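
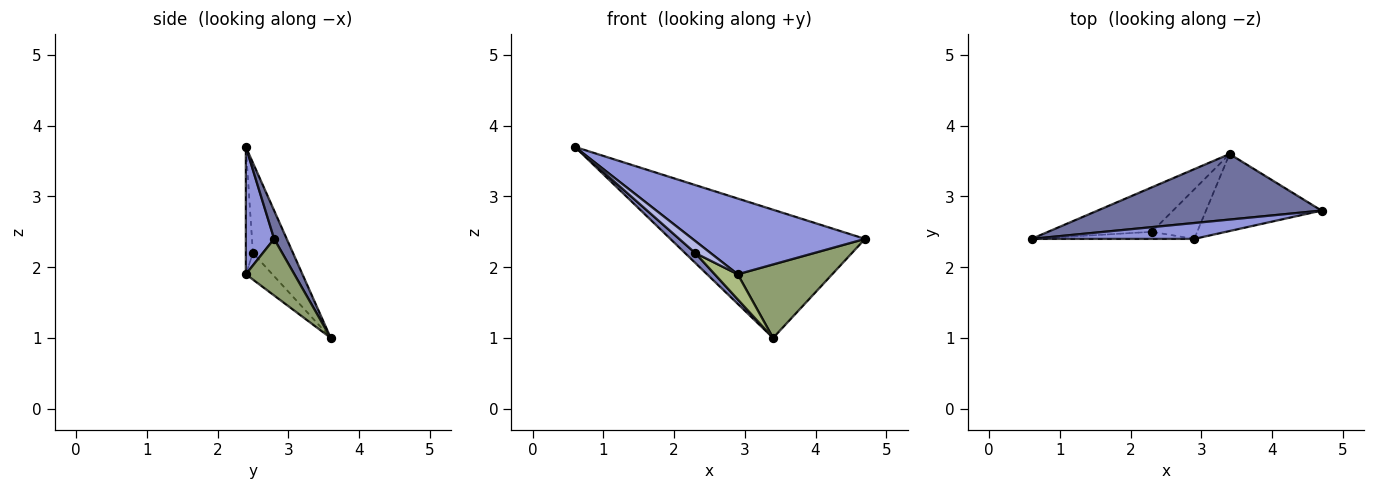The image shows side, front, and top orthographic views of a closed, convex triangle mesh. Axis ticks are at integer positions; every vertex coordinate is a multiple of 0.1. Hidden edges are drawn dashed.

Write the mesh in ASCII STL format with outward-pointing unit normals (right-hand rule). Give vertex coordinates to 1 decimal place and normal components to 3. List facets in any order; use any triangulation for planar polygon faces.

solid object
 facet normal 0.057 0.889 0.455
  outer loop
   vertex 3.4 3.6 1.0
   vertex 0.6 2.4 3.7
   vertex 4.7 2.8 2.4
  endloop
 endfacet
 facet normal -0.647 -0.165 -0.744
  outer loop
   vertex 2.3 2.5 2.2
   vertex 0.6 2.4 3.7
   vertex 3.4 3.6 1.0
  endloop
 endfacet
 facet normal 0.158 -0.966 0.203
  outer loop
   vertex 2.9 2.4 1.9
   vertex 4.7 2.8 2.4
   vertex 0.6 2.4 3.7
  endloop
 endfacet
 facet normal -0.369 -0.800 -0.472
  outer loop
   vertex 2.9 2.4 1.9
   vertex 0.6 2.4 3.7
   vertex 2.3 2.5 2.2
  endloop
 endfacet
 facet normal 0.334 -0.651 -0.682
  outer loop
   vertex 2.9 2.4 1.9
   vertex 3.4 3.6 1.0
   vertex 4.7 2.8 2.4
  endloop
 endfacet
 facet normal -0.462 -0.401 -0.791
  outer loop
   vertex 2.9 2.4 1.9
   vertex 2.3 2.5 2.2
   vertex 3.4 3.6 1.0
  endloop
 endfacet
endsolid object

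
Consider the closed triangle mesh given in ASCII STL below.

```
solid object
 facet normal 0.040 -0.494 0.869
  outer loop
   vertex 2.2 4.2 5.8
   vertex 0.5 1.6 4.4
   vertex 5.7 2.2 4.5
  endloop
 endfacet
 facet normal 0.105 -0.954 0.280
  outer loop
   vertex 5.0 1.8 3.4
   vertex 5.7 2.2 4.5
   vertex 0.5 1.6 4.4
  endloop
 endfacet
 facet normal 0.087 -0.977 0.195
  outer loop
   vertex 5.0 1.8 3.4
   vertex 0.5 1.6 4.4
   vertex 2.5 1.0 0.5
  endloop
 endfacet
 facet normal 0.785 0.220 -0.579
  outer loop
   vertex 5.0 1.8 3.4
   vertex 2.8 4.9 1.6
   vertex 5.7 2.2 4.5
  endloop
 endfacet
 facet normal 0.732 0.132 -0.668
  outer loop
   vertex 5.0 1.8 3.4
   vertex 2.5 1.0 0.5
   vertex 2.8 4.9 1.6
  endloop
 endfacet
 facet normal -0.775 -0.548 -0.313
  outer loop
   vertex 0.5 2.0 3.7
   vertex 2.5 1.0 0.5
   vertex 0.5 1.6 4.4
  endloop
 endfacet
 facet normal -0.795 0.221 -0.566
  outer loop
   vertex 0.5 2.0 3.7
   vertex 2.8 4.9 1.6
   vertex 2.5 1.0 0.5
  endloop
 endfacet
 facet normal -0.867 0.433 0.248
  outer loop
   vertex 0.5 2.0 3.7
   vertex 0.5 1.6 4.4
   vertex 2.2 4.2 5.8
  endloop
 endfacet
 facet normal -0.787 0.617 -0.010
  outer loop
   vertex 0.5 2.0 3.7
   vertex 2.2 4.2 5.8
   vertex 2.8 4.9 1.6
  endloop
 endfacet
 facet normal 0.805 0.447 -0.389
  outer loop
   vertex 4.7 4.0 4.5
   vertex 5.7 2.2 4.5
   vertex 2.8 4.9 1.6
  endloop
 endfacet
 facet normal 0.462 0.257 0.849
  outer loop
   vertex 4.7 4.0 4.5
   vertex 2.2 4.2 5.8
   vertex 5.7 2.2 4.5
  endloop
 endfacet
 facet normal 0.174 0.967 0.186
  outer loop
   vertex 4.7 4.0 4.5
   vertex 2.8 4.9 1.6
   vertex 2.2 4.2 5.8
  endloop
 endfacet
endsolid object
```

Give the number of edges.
18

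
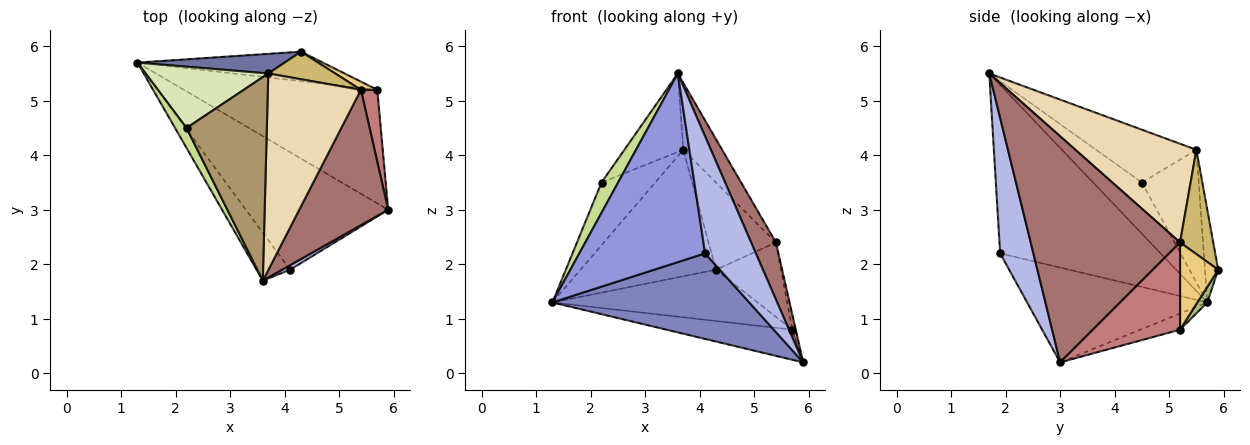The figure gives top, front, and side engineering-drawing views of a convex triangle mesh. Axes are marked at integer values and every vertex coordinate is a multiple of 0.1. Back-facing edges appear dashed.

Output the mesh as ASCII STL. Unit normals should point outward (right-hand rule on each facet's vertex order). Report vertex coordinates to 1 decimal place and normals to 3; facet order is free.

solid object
 facet normal -0.096 0.984 0.153
  outer loop
   vertex 3.7 5.5 4.1
   vertex 4.3 5.9 1.9
   vertex 1.3 5.7 1.3
  endloop
 endfacet
 facet normal -0.474 -0.518 -0.712
  outer loop
   vertex 4.1 1.9 2.2
   vertex 1.3 5.7 1.3
   vertex 5.9 3.0 0.2
  endloop
 endfacet
 facet normal -0.778 -0.610 -0.155
  outer loop
   vertex 4.1 1.9 2.2
   vertex 3.6 1.7 5.5
   vertex 1.3 5.7 1.3
  endloop
 endfacet
 facet normal 0.547 -0.837 0.032
  outer loop
   vertex 4.1 1.9 2.2
   vertex 5.9 3.0 0.2
   vertex 3.6 1.7 5.5
  endloop
 endfacet
 facet normal -0.080 0.255 -0.963
  outer loop
   vertex 5.7 5.2 0.8
   vertex 5.9 3.0 0.2
   vertex 1.3 5.7 1.3
  endloop
 endfacet
 facet normal 0.042 0.866 -0.498
  outer loop
   vertex 5.7 5.2 0.8
   vertex 1.3 5.7 1.3
   vertex 4.3 5.9 1.9
  endloop
 endfacet
 facet normal -0.926 -0.315 0.207
  outer loop
   vertex 2.2 4.5 3.5
   vertex 1.3 5.7 1.3
   vertex 3.6 1.7 5.5
  endloop
 endfacet
 facet normal -0.603 0.570 0.558
  outer loop
   vertex 2.2 4.5 3.5
   vertex 3.7 5.5 4.1
   vertex 1.3 5.7 1.3
  endloop
 endfacet
 facet normal -0.523 0.307 0.795
  outer loop
   vertex 2.2 4.5 3.5
   vertex 3.6 1.7 5.5
   vertex 3.7 5.5 4.1
  endloop
 endfacet
 facet normal 0.425 0.863 0.273
  outer loop
   vertex 5.4 5.2 2.4
   vertex 4.3 5.9 1.9
   vertex 3.7 5.5 4.1
  endloop
 endfacet
 facet normal 0.504 0.859 0.094
  outer loop
   vertex 5.4 5.2 2.4
   vertex 5.7 5.2 0.8
   vertex 4.3 5.9 1.9
  endloop
 endfacet
 facet normal 0.708 0.228 0.668
  outer loop
   vertex 5.4 5.2 2.4
   vertex 3.7 5.5 4.1
   vertex 3.6 1.7 5.5
  endloop
 endfacet
 facet normal 0.920 -0.153 0.362
  outer loop
   vertex 5.4 5.2 2.4
   vertex 3.6 1.7 5.5
   vertex 5.9 3.0 0.2
  endloop
 endfacet
 facet normal 0.982 0.039 0.184
  outer loop
   vertex 5.4 5.2 2.4
   vertex 5.9 3.0 0.2
   vertex 5.7 5.2 0.8
  endloop
 endfacet
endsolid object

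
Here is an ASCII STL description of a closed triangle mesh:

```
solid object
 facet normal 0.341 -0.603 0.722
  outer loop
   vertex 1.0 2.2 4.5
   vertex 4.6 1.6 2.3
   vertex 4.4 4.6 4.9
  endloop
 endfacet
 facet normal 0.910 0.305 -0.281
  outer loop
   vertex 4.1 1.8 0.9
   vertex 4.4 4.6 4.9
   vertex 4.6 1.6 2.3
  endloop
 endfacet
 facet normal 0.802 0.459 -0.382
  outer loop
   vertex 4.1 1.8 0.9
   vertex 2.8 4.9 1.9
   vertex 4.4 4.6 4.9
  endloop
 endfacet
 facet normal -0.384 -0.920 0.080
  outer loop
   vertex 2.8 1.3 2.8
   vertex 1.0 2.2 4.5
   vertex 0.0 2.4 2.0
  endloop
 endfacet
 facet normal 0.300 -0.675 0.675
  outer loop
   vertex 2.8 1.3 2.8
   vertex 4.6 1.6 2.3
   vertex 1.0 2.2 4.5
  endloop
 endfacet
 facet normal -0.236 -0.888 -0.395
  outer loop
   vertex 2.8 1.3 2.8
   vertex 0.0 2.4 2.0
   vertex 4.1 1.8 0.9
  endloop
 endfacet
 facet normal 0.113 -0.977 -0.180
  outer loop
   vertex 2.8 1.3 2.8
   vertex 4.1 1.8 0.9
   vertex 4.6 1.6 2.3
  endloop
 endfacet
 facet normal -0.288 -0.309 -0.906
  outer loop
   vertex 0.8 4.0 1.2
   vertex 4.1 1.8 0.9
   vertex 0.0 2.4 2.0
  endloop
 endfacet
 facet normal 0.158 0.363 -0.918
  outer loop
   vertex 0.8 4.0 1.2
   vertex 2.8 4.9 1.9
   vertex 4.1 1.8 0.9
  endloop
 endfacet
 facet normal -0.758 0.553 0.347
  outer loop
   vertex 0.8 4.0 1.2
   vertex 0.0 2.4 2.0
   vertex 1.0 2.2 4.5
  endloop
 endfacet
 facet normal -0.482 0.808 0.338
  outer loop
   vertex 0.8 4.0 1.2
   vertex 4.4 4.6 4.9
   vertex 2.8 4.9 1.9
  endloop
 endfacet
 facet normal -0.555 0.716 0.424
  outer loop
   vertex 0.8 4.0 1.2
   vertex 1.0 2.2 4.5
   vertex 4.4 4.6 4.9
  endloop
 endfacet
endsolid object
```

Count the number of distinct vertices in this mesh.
8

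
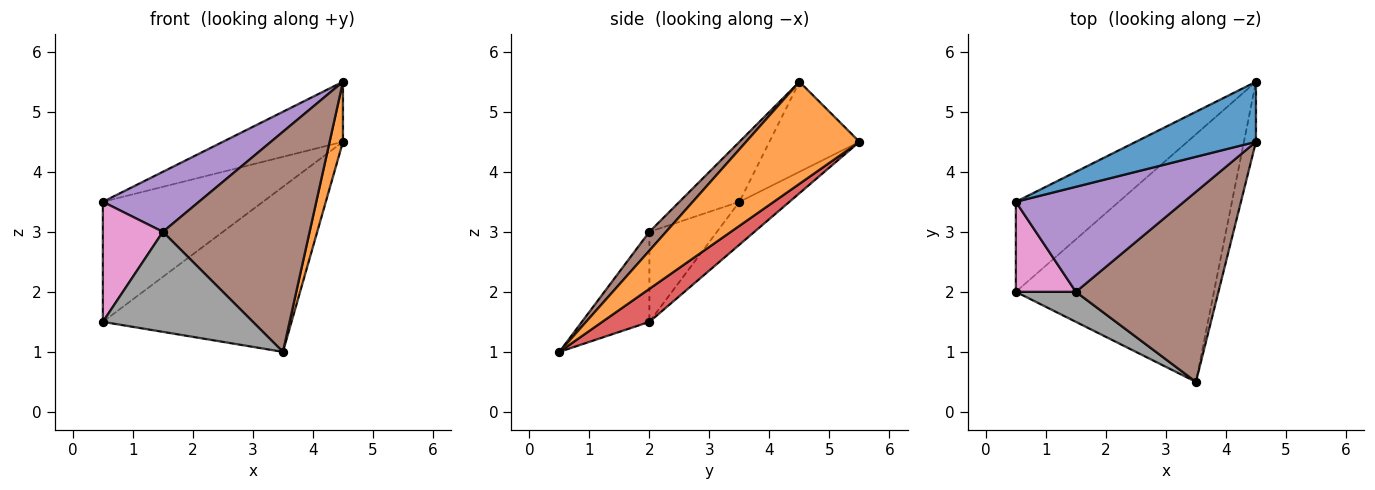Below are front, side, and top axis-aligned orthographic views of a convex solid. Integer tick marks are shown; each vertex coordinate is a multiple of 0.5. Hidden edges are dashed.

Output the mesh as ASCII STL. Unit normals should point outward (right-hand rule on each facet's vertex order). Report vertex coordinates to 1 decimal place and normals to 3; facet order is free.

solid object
 facet normal -0.469 0.625 0.625
  outer loop
   vertex 4.5 5.5 4.5
   vertex 0.5 3.5 3.5
   vertex 4.5 4.5 5.5
  endloop
 endfacet
 facet normal 0.986 -0.116 -0.116
  outer loop
   vertex 4.5 5.5 4.5
   vertex 4.5 4.5 5.5
   vertex 3.5 0.5 1.0
  endloop
 endfacet
 facet normal -0.243 0.776 -0.582
  outer loop
   vertex 0.5 2.0 1.5
   vertex 0.5 3.5 3.5
   vertex 4.5 5.5 4.5
  endloop
 endfacet
 facet normal 0.137 0.549 -0.824
  outer loop
   vertex 0.5 2.0 1.5
   vertex 4.5 5.5 4.5
   vertex 3.5 0.5 1.0
  endloop
 endfacet
 facet normal -0.296 -0.474 0.829
  outer loop
   vertex 1.5 2.0 3.0
   vertex 4.5 4.5 5.5
   vertex 0.5 3.5 3.5
  endloop
 endfacet
 facet normal 0.086 -0.754 0.651
  outer loop
   vertex 1.5 2.0 3.0
   vertex 3.5 0.5 1.0
   vertex 4.5 4.5 5.5
  endloop
 endfacet
 facet normal -0.669 -0.595 0.446
  outer loop
   vertex 1.5 2.0 3.0
   vertex 0.5 3.5 3.5
   vertex 0.5 2.0 1.5
  endloop
 endfacet
 facet normal -0.396 -0.880 0.264
  outer loop
   vertex 1.5 2.0 3.0
   vertex 0.5 2.0 1.5
   vertex 3.5 0.5 1.0
  endloop
 endfacet
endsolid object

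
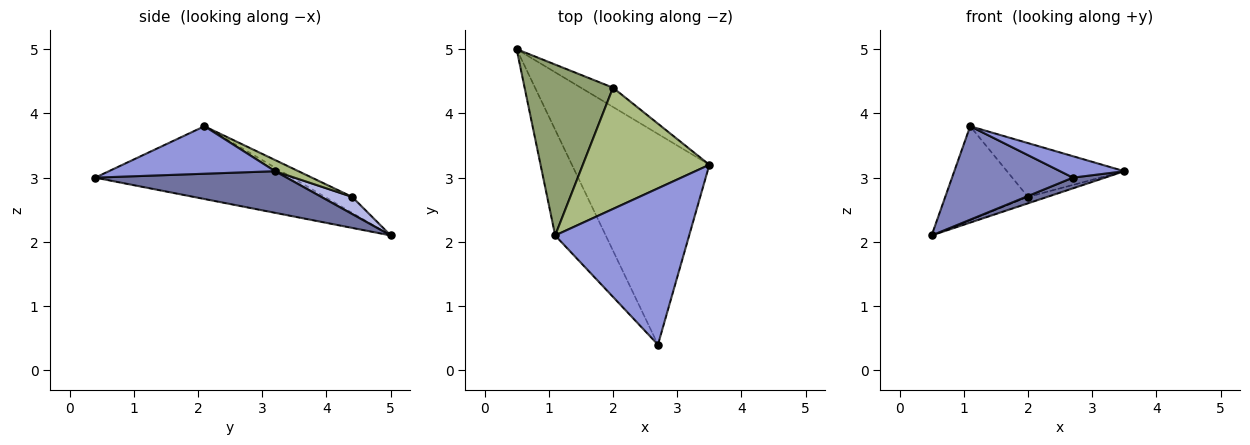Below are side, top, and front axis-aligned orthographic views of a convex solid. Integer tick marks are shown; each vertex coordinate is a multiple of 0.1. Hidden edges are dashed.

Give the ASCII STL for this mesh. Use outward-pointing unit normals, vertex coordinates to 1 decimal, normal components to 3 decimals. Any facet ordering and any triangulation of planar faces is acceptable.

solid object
 facet normal 0.290 -0.049 -0.956
  outer loop
   vertex 2.7 0.4 3.0
   vertex 0.5 5.0 2.1
   vertex 3.5 3.2 3.1
  endloop
 endfacet
 facet normal -0.733 -0.450 -0.509
  outer loop
   vertex 1.1 2.1 3.8
   vertex 0.5 5.0 2.1
   vertex 2.7 0.4 3.0
  endloop
 endfacet
 facet normal 0.331 -0.128 0.935
  outer loop
   vertex 1.1 2.1 3.8
   vertex 2.7 0.4 3.0
   vertex 3.5 3.2 3.1
  endloop
 endfacet
 facet normal 0.451 0.282 -0.846
  outer loop
   vertex 2.0 4.4 2.7
   vertex 3.5 3.2 3.1
   vertex 0.5 5.0 2.1
  endloop
 endfacet
 facet normal -0.156 0.475 0.866
  outer loop
   vertex 2.0 4.4 2.7
   vertex 0.5 5.0 2.1
   vertex 1.1 2.1 3.8
  endloop
 endfacet
 facet normal 0.080 0.404 0.911
  outer loop
   vertex 2.0 4.4 2.7
   vertex 1.1 2.1 3.8
   vertex 3.5 3.2 3.1
  endloop
 endfacet
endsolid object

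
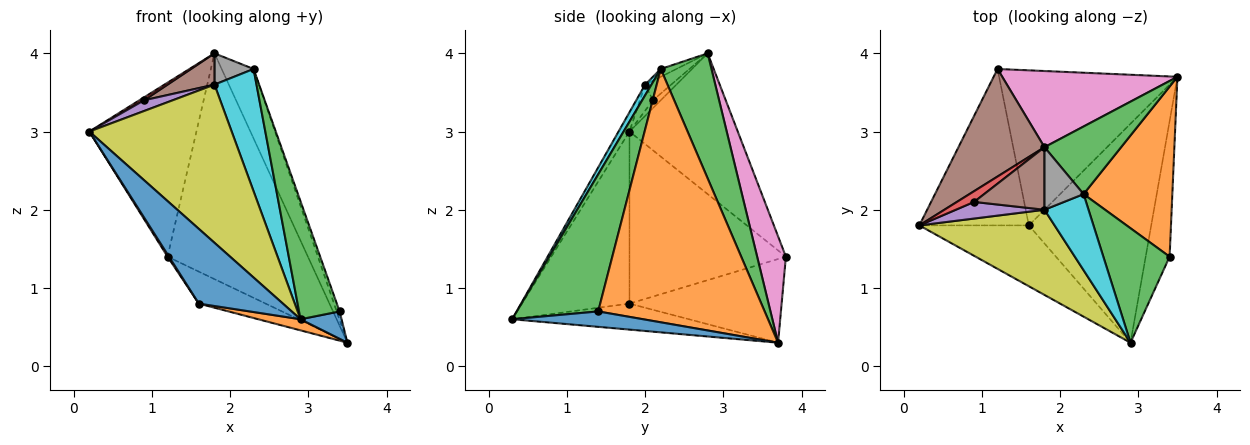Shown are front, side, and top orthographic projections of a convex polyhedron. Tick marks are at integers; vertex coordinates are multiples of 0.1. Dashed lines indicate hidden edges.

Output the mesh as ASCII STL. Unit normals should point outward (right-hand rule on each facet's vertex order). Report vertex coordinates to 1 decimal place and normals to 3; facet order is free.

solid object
 facet normal -0.704 -0.551 -0.448
  outer loop
   vertex 1.6 1.8 0.8
   vertex 2.9 0.3 0.6
   vertex 0.2 1.8 3.0
  endloop
 endfacet
 facet normal -0.208 -0.050 -0.977
  outer loop
   vertex 1.6 1.8 0.8
   vertex 3.5 3.7 0.3
   vertex 2.9 0.3 0.6
  endloop
 endfacet
 facet normal 0.751 0.473 0.460
  outer loop
   vertex 2.3 2.2 3.8
   vertex 3.5 3.7 0.3
   vertex 1.8 2.8 4.0
  endloop
 endfacet
 facet normal -0.844 -0.008 -0.537
  outer loop
   vertex 1.2 3.8 1.4
   vertex 1.6 1.8 0.8
   vertex 0.2 1.8 3.0
  endloop
 endfacet
 facet normal -0.418 0.183 -0.890
  outer loop
   vertex 1.2 3.8 1.4
   vertex 3.5 3.7 0.3
   vertex 1.6 1.8 0.8
  endloop
 endfacet
 facet normal -0.652 0.645 0.399
  outer loop
   vertex 1.2 3.8 1.4
   vertex 0.2 1.8 3.0
   vertex 1.8 2.8 4.0
  endloop
 endfacet
 facet normal 0.191 0.930 0.314
  outer loop
   vertex 1.2 3.8 1.4
   vertex 1.8 2.8 4.0
   vertex 3.5 3.7 0.3
  endloop
 endfacet
 facet normal -0.176 -0.440 0.880
  outer loop
   vertex 1.8 2.0 3.6
   vertex 2.3 2.2 3.8
   vertex 1.8 2.8 4.0
  endloop
 endfacet
 facet normal -0.068 -0.878 0.473
  outer loop
   vertex 1.8 2.0 3.6
   vertex 0.2 1.8 3.0
   vertex 2.9 0.3 0.6
  endloop
 endfacet
 facet normal 0.127 -0.842 0.524
  outer loop
   vertex 1.8 2.0 3.6
   vertex 2.9 0.3 0.6
   vertex 2.3 2.2 3.8
  endloop
 endfacet
 facet normal 0.534 -0.167 -0.829
  outer loop
   vertex 3.4 1.4 0.7
   vertex 2.9 0.3 0.6
   vertex 3.5 3.7 0.3
  endloop
 endfacet
 facet normal 0.944 0.016 0.331
  outer loop
   vertex 3.4 1.4 0.7
   vertex 3.5 3.7 0.3
   vertex 2.3 2.2 3.8
  endloop
 endfacet
 facet normal 0.821 -0.409 0.397
  outer loop
   vertex 3.4 1.4 0.7
   vertex 2.3 2.2 3.8
   vertex 2.9 0.3 0.6
  endloop
 endfacet
 facet normal -0.402 -0.241 0.884
  outer loop
   vertex 0.9 2.1 3.4
   vertex 1.8 2.8 4.0
   vertex 0.2 1.8 3.0
  endloop
 endfacet
 facet normal -0.240 -0.527 0.815
  outer loop
   vertex 0.9 2.1 3.4
   vertex 0.2 1.8 3.0
   vertex 1.8 2.0 3.6
  endloop
 endfacet
 facet normal -0.241 -0.434 0.868
  outer loop
   vertex 0.9 2.1 3.4
   vertex 1.8 2.0 3.6
   vertex 1.8 2.8 4.0
  endloop
 endfacet
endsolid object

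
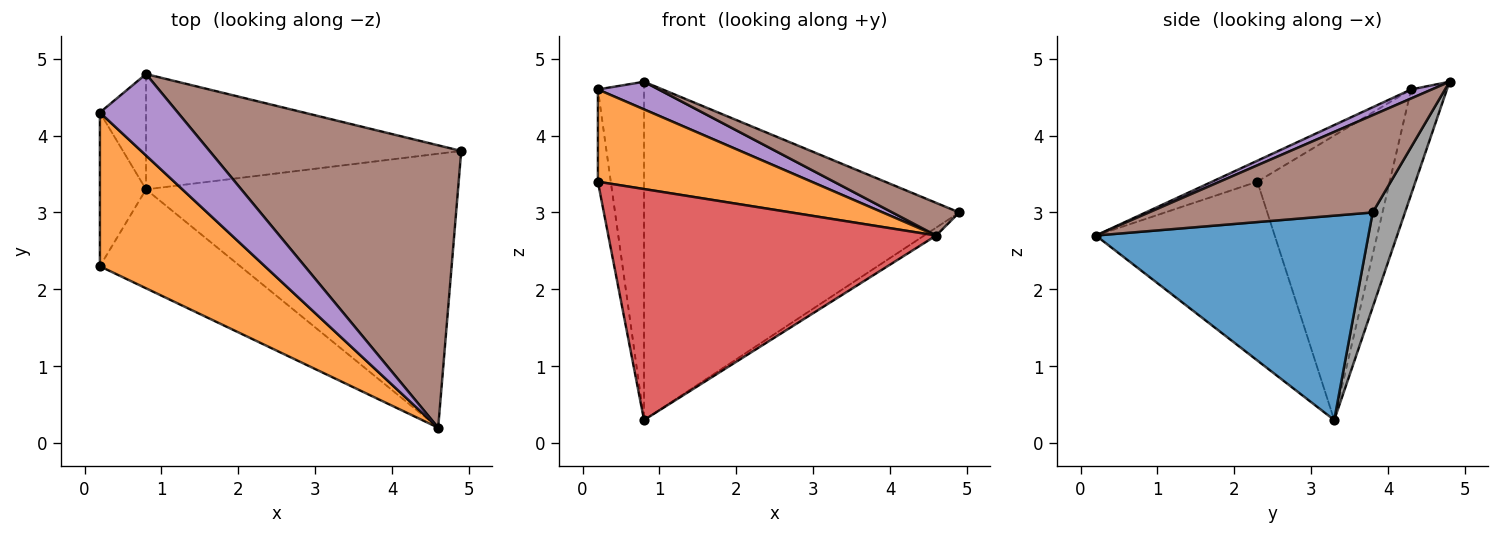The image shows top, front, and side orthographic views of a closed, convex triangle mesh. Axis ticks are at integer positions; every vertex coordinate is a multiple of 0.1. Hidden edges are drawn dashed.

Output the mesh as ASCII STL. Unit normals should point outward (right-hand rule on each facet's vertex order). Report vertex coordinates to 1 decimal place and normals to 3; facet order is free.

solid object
 facet normal 0.548 0.024 -0.836
  outer loop
   vertex 0.8 3.3 0.3
   vertex 4.9 3.8 3.0
   vertex 4.6 0.2 2.7
  endloop
 endfacet
 facet normal -0.108 -0.511 0.852
  outer loop
   vertex 0.2 2.3 3.4
   vertex 4.6 0.2 2.7
   vertex 0.2 4.3 4.6
  endloop
 endfacet
 facet normal -0.983 0.096 -0.159
  outer loop
   vertex 0.2 2.3 3.4
   vertex 0.2 4.3 4.6
   vertex 0.8 3.3 0.3
  endloop
 endfacet
 facet normal -0.448 -0.822 -0.352
  outer loop
   vertex 0.2 2.3 3.4
   vertex 0.8 3.3 0.3
   vertex 4.6 0.2 2.7
  endloop
 endfacet
 facet normal 0.109 -0.319 0.941
  outer loop
   vertex 0.8 4.8 4.7
   vertex 0.2 4.3 4.6
   vertex 4.6 0.2 2.7
  endloop
 endfacet
 facet normal 0.358 -0.107 0.927
  outer loop
   vertex 0.8 4.8 4.7
   vertex 4.6 0.2 2.7
   vertex 4.9 3.8 3.0
  endloop
 endfacet
 facet normal -0.592 0.763 -0.260
  outer loop
   vertex 0.8 4.8 4.7
   vertex 0.8 3.3 0.3
   vertex 0.2 4.3 4.6
  endloop
 endfacet
 facet normal 0.097 0.942 -0.321
  outer loop
   vertex 0.8 4.8 4.7
   vertex 4.9 3.8 3.0
   vertex 0.8 3.3 0.3
  endloop
 endfacet
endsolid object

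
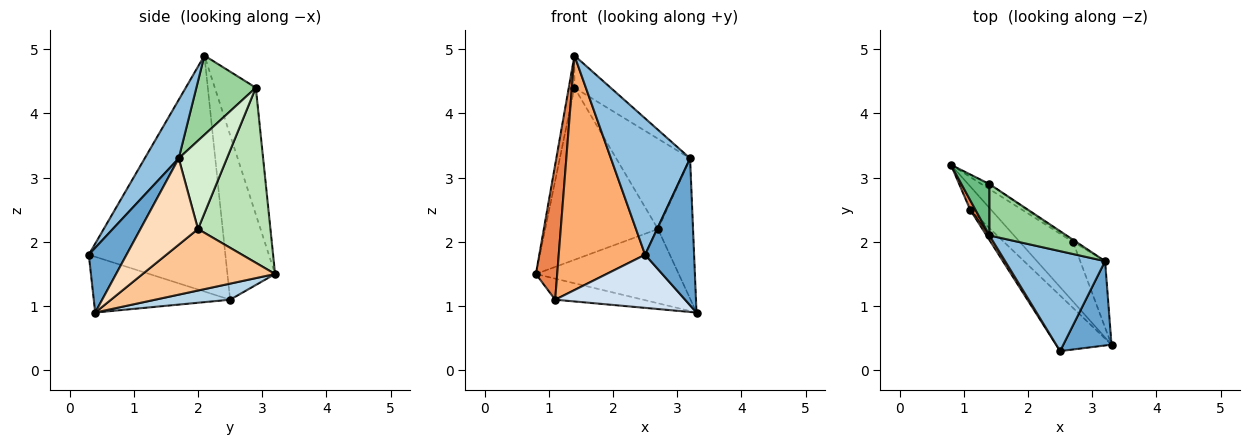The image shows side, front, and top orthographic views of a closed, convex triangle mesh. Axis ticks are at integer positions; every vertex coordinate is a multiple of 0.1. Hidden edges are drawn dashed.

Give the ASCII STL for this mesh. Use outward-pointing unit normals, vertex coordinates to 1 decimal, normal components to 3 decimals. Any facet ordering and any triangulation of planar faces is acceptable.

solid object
 facet normal 0.556 -0.721 0.414
  outer loop
   vertex 3.2 1.7 3.3
   vertex 2.5 0.3 1.8
   vertex 3.3 0.4 0.9
  endloop
 endfacet
 facet normal 0.327 -0.762 0.559
  outer loop
   vertex 3.2 1.7 3.3
   vertex 1.4 2.1 4.9
   vertex 2.5 0.3 1.8
  endloop
 endfacet
 facet normal 0.496 0.581 -0.645
  outer loop
   vertex 1.1 2.5 1.1
   vertex 0.8 3.2 1.5
   vertex 3.3 0.4 0.9
  endloop
 endfacet
 facet normal -0.587 -0.560 -0.584
  outer loop
   vertex 1.1 2.5 1.1
   vertex 3.3 0.4 0.9
   vertex 2.5 0.3 1.8
  endloop
 endfacet
 facet normal -0.913 -0.408 0.029
  outer loop
   vertex 1.1 2.5 1.1
   vertex 1.4 2.1 4.9
   vertex 0.8 3.2 1.5
  endloop
 endfacet
 facet normal -0.845 -0.534 0.010
  outer loop
   vertex 1.1 2.5 1.1
   vertex 2.5 0.3 1.8
   vertex 1.4 2.1 4.9
  endloop
 endfacet
 facet normal 0.586 0.632 -0.507
  outer loop
   vertex 2.7 2.0 2.2
   vertex 3.3 0.4 0.9
   vertex 0.8 3.2 1.5
  endloop
 endfacet
 facet normal 0.829 0.505 -0.239
  outer loop
   vertex 2.7 2.0 2.2
   vertex 3.2 1.7 3.3
   vertex 3.3 0.4 0.9
  endloop
 endfacet
 facet normal -0.968 0.134 0.214
  outer loop
   vertex 1.4 2.9 4.4
   vertex 0.8 3.2 1.5
   vertex 1.4 2.1 4.9
  endloop
 endfacet
 facet normal 0.657 0.400 0.639
  outer loop
   vertex 1.4 2.9 4.4
   vertex 1.4 2.1 4.9
   vertex 3.2 1.7 3.3
  endloop
 endfacet
 facet normal 0.540 0.841 -0.025
  outer loop
   vertex 1.4 2.9 4.4
   vertex 2.7 2.0 2.2
   vertex 0.8 3.2 1.5
  endloop
 endfacet
 facet normal 0.546 0.837 -0.020
  outer loop
   vertex 1.4 2.9 4.4
   vertex 3.2 1.7 3.3
   vertex 2.7 2.0 2.2
  endloop
 endfacet
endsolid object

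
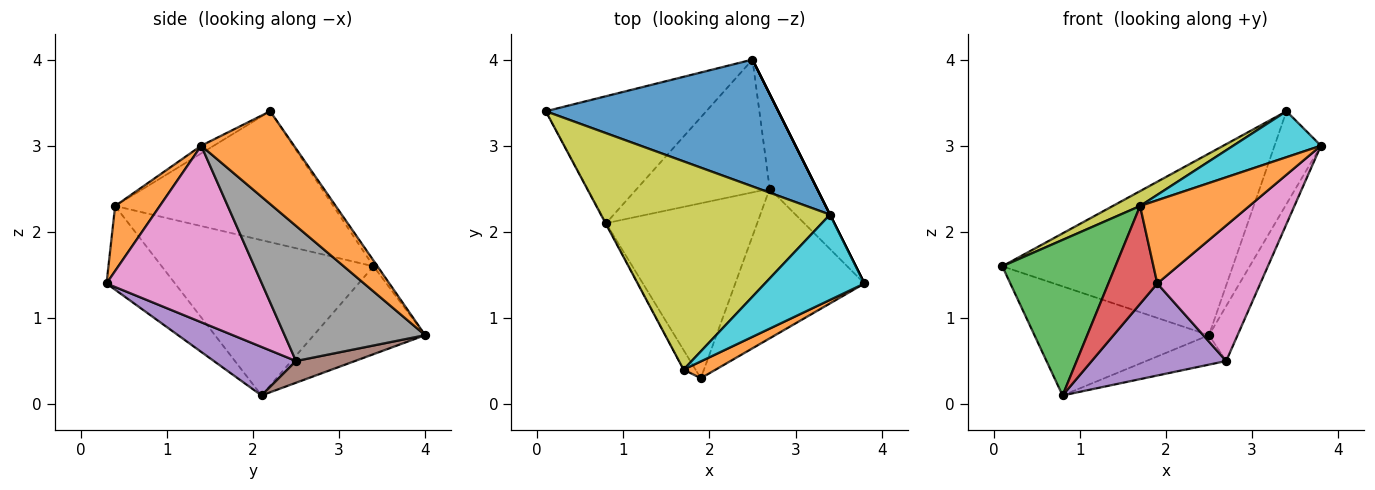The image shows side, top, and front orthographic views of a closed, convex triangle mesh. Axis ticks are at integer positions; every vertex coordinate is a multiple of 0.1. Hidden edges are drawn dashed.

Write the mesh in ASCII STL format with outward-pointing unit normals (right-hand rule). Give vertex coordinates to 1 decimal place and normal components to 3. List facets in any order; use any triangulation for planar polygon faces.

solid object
 facet normal -0.384 0.602 -0.701
  outer loop
   vertex 0.8 2.1 0.1
   vertex 0.1 3.4 1.6
   vertex 2.5 4.0 0.8
  endloop
 endfacet
 facet normal 0.372 -0.910 0.184
  outer loop
   vertex 1.7 0.4 2.3
   vertex 1.9 0.3 1.4
   vertex 3.8 1.4 3.0
  endloop
 endfacet
 facet normal -0.882 -0.471 -0.003
  outer loop
   vertex 1.7 0.4 2.3
   vertex 0.1 3.4 1.6
   vertex 0.8 2.1 0.1
  endloop
 endfacet
 facet normal -0.808 -0.577 -0.115
  outer loop
   vertex 1.7 0.4 2.3
   vertex 0.8 2.1 0.1
   vertex 1.9 0.3 1.4
  endloop
 endfacet
 facet normal 0.273 -0.448 -0.851
  outer loop
   vertex 2.7 2.5 0.5
   vertex 1.9 0.3 1.4
   vertex 0.8 2.1 0.1
  endloop
 endfacet
 facet normal 0.158 0.214 -0.964
  outer loop
   vertex 2.7 2.5 0.5
   vertex 0.8 2.1 0.1
   vertex 2.5 4.0 0.8
  endloop
 endfacet
 facet normal 0.712 -0.472 -0.521
  outer loop
   vertex 2.7 2.5 0.5
   vertex 3.8 1.4 3.0
   vertex 1.9 0.3 1.4
  endloop
 endfacet
 facet normal 0.927 0.189 -0.325
  outer loop
   vertex 2.7 2.5 0.5
   vertex 2.5 4.0 0.8
   vertex 3.8 1.4 3.0
  endloop
 endfacet
 facet normal -0.495 -0.062 0.867
  outer loop
   vertex 3.4 2.2 3.4
   vertex 0.1 3.4 1.6
   vertex 1.7 0.4 2.3
  endloop
 endfacet
 facet normal -0.068 -0.473 0.878
  outer loop
   vertex 3.4 2.2 3.4
   vertex 1.7 0.4 2.3
   vertex 3.8 1.4 3.0
  endloop
 endfacet
 facet normal -0.014 0.820 0.572
  outer loop
   vertex 3.4 2.2 3.4
   vertex 2.5 4.0 0.8
   vertex 0.1 3.4 1.6
  endloop
 endfacet
 facet normal 0.894 0.447 0.000
  outer loop
   vertex 3.4 2.2 3.4
   vertex 3.8 1.4 3.0
   vertex 2.5 4.0 0.8
  endloop
 endfacet
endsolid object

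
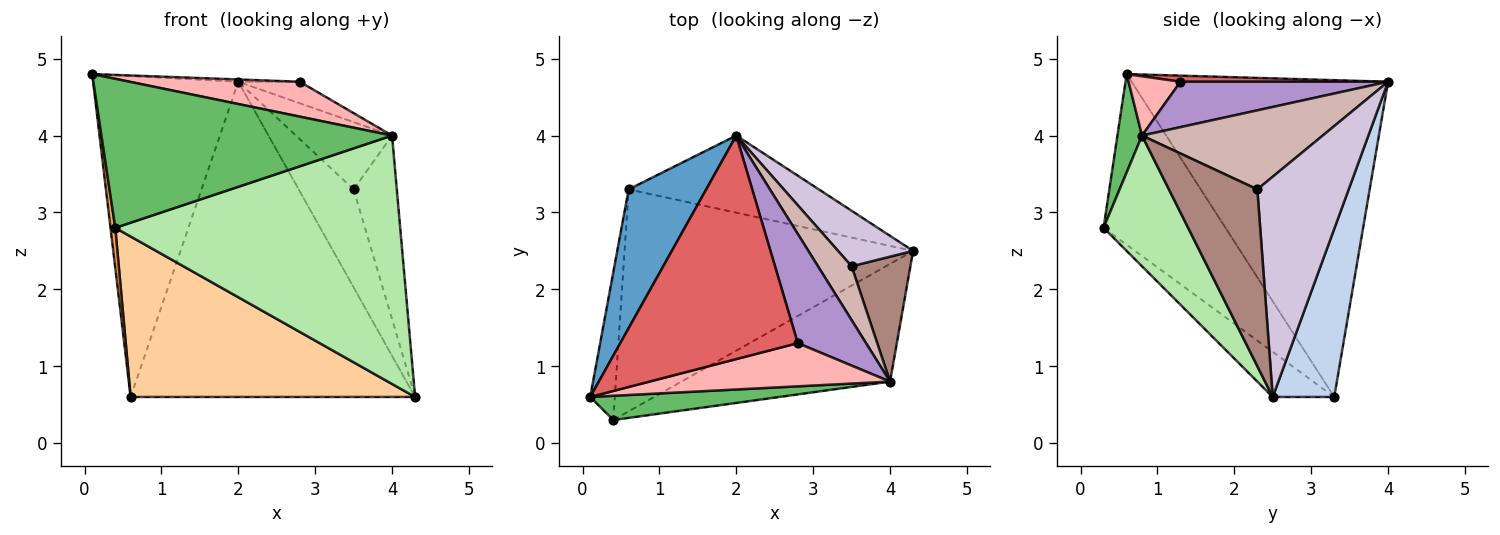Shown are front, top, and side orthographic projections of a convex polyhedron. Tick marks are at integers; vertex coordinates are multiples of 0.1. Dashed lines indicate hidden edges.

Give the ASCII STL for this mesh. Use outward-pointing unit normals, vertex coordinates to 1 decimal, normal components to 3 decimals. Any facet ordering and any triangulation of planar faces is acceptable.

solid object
 facet normal -0.851 0.482 0.208
  outer loop
   vertex 0.6 3.3 0.6
   vertex 0.1 0.6 4.8
   vertex 2.0 4.0 4.7
  endloop
 endfacet
 facet normal 0.206 0.951 -0.232
  outer loop
   vertex 0.6 3.3 0.6
   vertex 2.0 4.0 4.7
   vertex 4.3 2.5 0.6
  endloop
 endfacet
 facet normal -0.989 -0.039 -0.143
  outer loop
   vertex 0.4 0.3 2.8
   vertex 0.1 0.6 4.8
   vertex 0.6 3.3 0.6
  endloop
 endfacet
 facet normal -0.126 -0.581 -0.804
  outer loop
   vertex 0.4 0.3 2.8
   vertex 0.6 3.3 0.6
   vertex 4.3 2.5 0.6
  endloop
 endfacet
 facet normal 0.083 -0.984 0.160
  outer loop
   vertex 0.4 0.3 2.8
   vertex 4.0 0.8 4.0
   vertex 0.1 0.6 4.8
  endloop
 endfacet
 facet normal 0.259 -0.873 -0.414
  outer loop
   vertex 0.4 0.3 2.8
   vertex 4.3 2.5 0.6
   vertex 4.0 0.8 4.0
  endloop
 endfacet
 facet normal 0.034 0.010 0.999
  outer loop
   vertex 2.8 1.3 4.7
   vertex 2.0 4.0 4.7
   vertex 0.1 0.6 4.8
  endloop
 endfacet
 facet normal 0.188 -0.617 0.764
  outer loop
   vertex 2.8 1.3 4.7
   vertex 0.1 0.6 4.8
   vertex 4.0 0.8 4.0
  endloop
 endfacet
 facet normal 0.547 0.162 0.822
  outer loop
   vertex 2.8 1.3 4.7
   vertex 4.0 0.8 4.0
   vertex 2.0 4.0 4.7
  endloop
 endfacet
 facet normal 0.823 0.495 0.280
  outer loop
   vertex 3.5 2.3 3.3
   vertex 4.3 2.5 0.6
   vertex 2.0 4.0 4.7
  endloop
 endfacet
 facet normal 0.861 0.421 0.286
  outer loop
   vertex 3.5 2.3 3.3
   vertex 4.0 0.8 4.0
   vertex 4.3 2.5 0.6
  endloop
 endfacet
 facet normal 0.826 0.440 0.352
  outer loop
   vertex 3.5 2.3 3.3
   vertex 2.0 4.0 4.7
   vertex 4.0 0.8 4.0
  endloop
 endfacet
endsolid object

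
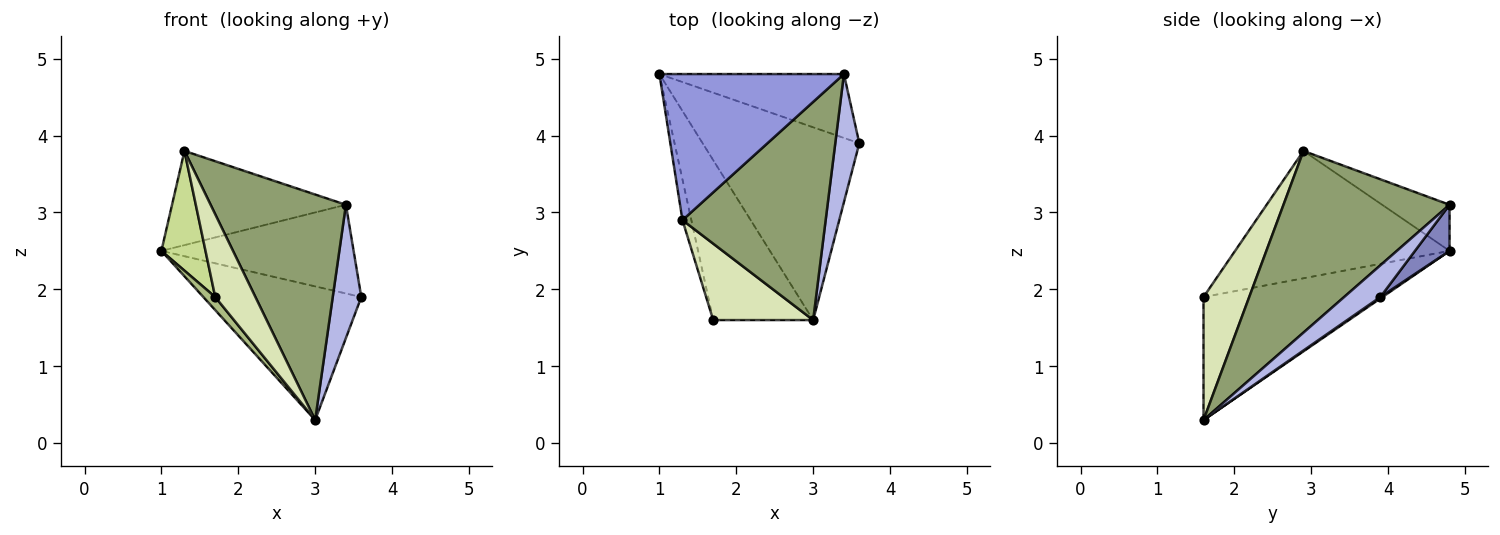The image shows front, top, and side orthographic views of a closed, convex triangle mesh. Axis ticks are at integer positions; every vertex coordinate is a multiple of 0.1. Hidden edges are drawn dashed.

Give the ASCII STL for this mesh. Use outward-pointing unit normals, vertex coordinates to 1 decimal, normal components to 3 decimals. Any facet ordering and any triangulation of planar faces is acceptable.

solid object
 facet normal 0.008 0.570 -0.822
  outer loop
   vertex 3.0 1.6 0.3
   vertex 1.0 4.8 2.5
   vertex 3.6 3.9 1.9
  endloop
 endfacet
 facet normal 0.145 0.803 -0.578
  outer loop
   vertex 3.4 4.8 3.1
   vertex 3.6 3.9 1.9
   vertex 1.0 4.8 2.5
  endloop
 endfacet
 facet normal -0.206 0.530 0.822
  outer loop
   vertex 3.4 4.8 3.1
   vertex 1.0 4.8 2.5
   vertex 1.3 2.9 3.8
  endloop
 endfacet
 facet normal 0.675 -0.532 0.511
  outer loop
   vertex 3.4 4.8 3.1
   vertex 3.0 1.6 0.3
   vertex 3.6 3.9 1.9
  endloop
 endfacet
 facet normal 0.661 -0.539 0.521
  outer loop
   vertex 3.4 4.8 3.1
   vertex 1.3 2.9 3.8
   vertex 3.0 1.6 0.3
  endloop
 endfacet
 facet normal -0.775 -0.051 -0.630
  outer loop
   vertex 1.7 1.6 1.9
   vertex 1.0 4.8 2.5
   vertex 3.0 1.6 0.3
  endloop
 endfacet
 facet normal -0.977 -0.201 -0.068
  outer loop
   vertex 1.7 1.6 1.9
   vertex 1.3 2.9 3.8
   vertex 1.0 4.8 2.5
  endloop
 endfacet
 facet normal 0.641 -0.564 0.521
  outer loop
   vertex 1.7 1.6 1.9
   vertex 3.0 1.6 0.3
   vertex 1.3 2.9 3.8
  endloop
 endfacet
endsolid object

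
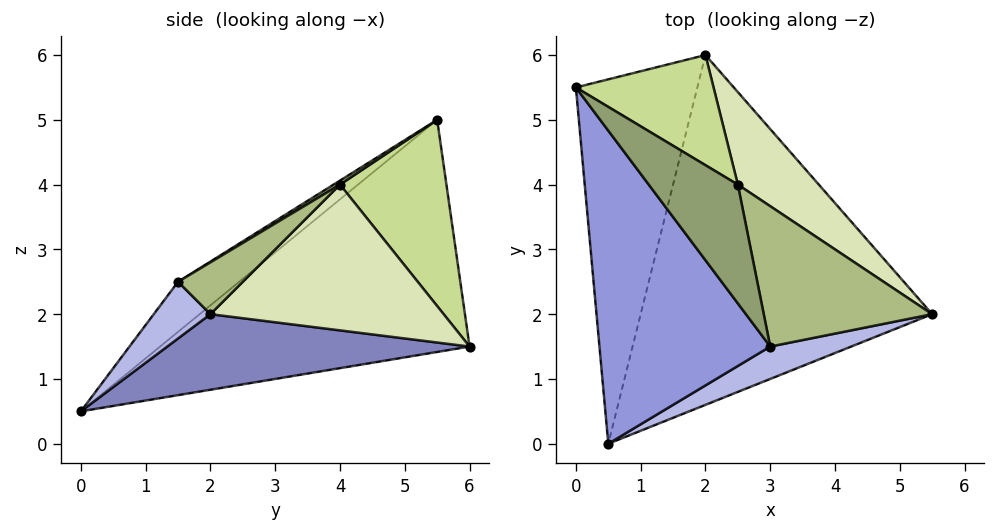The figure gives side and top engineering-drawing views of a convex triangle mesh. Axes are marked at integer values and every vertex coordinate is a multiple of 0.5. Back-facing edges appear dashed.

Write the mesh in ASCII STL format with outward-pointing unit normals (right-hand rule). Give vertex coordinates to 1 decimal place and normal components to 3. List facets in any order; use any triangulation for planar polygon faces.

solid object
 facet normal -0.849 0.286 -0.444
  outer loop
   vertex 2.0 6.0 1.5
   vertex 0.5 0.0 0.5
   vertex 0.0 5.5 5.0
  endloop
 endfacet
 facet normal 0.250 0.098 -0.963
  outer loop
   vertex 2.0 6.0 1.5
   vertex 5.5 2.0 2.0
   vertex 0.5 0.0 0.5
  endloop
 endfacet
 facet normal -0.218 -0.630 0.745
  outer loop
   vertex 3.0 1.5 2.5
   vertex 0.0 5.5 5.0
   vertex 0.5 0.0 0.5
  endloop
 endfacet
 facet normal 0.252 -0.899 0.359
  outer loop
   vertex 3.0 1.5 2.5
   vertex 0.5 0.0 0.5
   vertex 5.5 2.0 2.0
  endloop
 endfacet
 facet normal 0.039 -0.508 0.860
  outer loop
   vertex 2.5 4.0 4.0
   vertex 0.0 5.5 5.0
   vertex 3.0 1.5 2.5
  endloop
 endfacet
 facet normal 0.261 -0.458 0.850
  outer loop
   vertex 2.5 4.0 4.0
   vertex 3.0 1.5 2.5
   vertex 5.5 2.0 2.0
  endloop
 endfacet
 facet normal 0.585 0.686 0.432
  outer loop
   vertex 2.5 4.0 4.0
   vertex 2.0 6.0 1.5
   vertex 0.0 5.5 5.0
  endloop
 endfacet
 facet normal 0.674 0.637 0.375
  outer loop
   vertex 2.5 4.0 4.0
   vertex 5.5 2.0 2.0
   vertex 2.0 6.0 1.5
  endloop
 endfacet
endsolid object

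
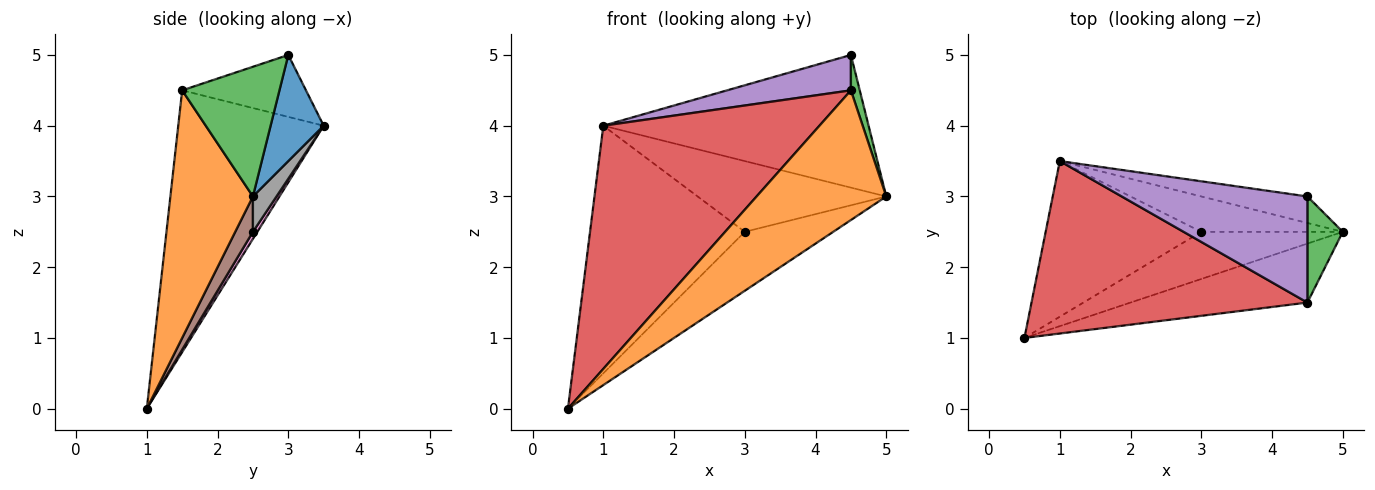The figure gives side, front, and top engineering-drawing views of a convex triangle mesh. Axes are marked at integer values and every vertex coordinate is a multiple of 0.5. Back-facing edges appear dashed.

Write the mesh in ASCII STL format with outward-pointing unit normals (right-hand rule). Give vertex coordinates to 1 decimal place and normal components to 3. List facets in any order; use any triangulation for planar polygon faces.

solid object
 facet normal 0.192 0.962 -0.192
  outer loop
   vertex 4.5 3.0 5.0
   vertex 5.0 2.5 3.0
   vertex 1.0 3.5 4.0
  endloop
 endfacet
 facet normal 0.501 -0.788 -0.358
  outer loop
   vertex 4.5 1.5 4.5
   vertex 0.5 1.0 0.0
   vertex 5.0 2.5 3.0
  endloop
 endfacet
 facet normal 0.961 -0.087 0.262
  outer loop
   vertex 4.5 1.5 4.5
   vertex 5.0 2.5 3.0
   vertex 4.5 3.0 5.0
  endloop
 endfacet
 facet normal -0.481 -0.715 0.507
  outer loop
   vertex 4.5 1.5 4.5
   vertex 1.0 3.5 4.0
   vertex 0.5 1.0 0.0
  endloop
 endfacet
 facet normal -0.302 -0.302 0.905
  outer loop
   vertex 4.5 1.5 4.5
   vertex 4.5 3.0 5.0
   vertex 1.0 3.5 4.0
  endloop
 endfacet
 facet normal 0.154 0.772 -0.617
  outer loop
   vertex 3.0 2.5 2.5
   vertex 5.0 2.5 3.0
   vertex 0.5 1.0 0.0
  endloop
 endfacet
 facet normal 0.024 0.846 -0.532
  outer loop
   vertex 3.0 2.5 2.5
   vertex 0.5 1.0 0.0
   vertex 1.0 3.5 4.0
  endloop
 endfacet
 facet normal 0.111 0.889 -0.444
  outer loop
   vertex 3.0 2.5 2.5
   vertex 1.0 3.5 4.0
   vertex 5.0 2.5 3.0
  endloop
 endfacet
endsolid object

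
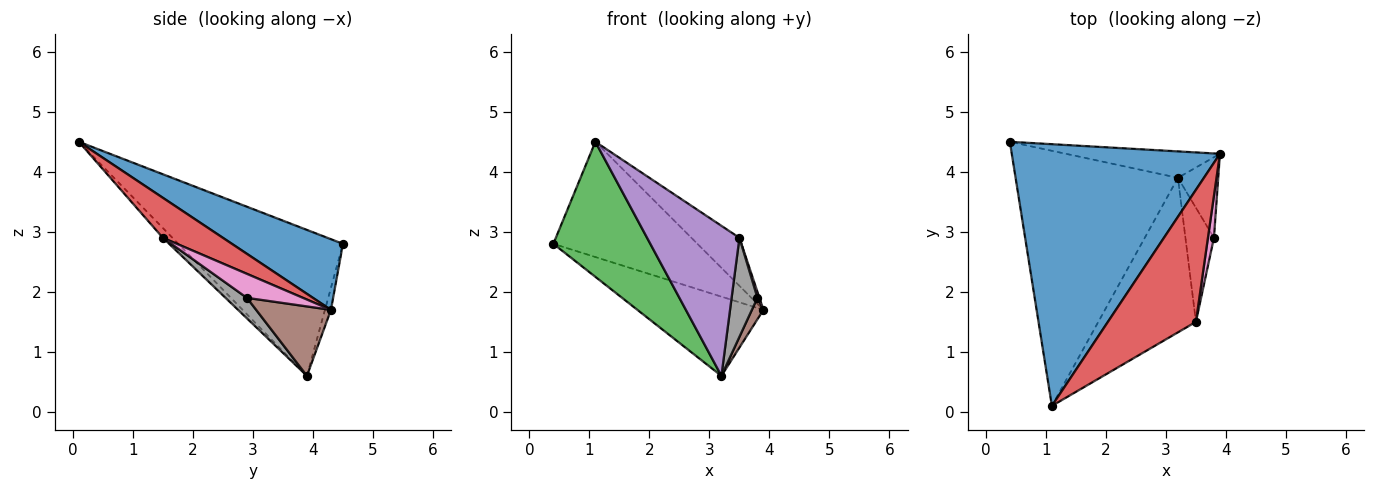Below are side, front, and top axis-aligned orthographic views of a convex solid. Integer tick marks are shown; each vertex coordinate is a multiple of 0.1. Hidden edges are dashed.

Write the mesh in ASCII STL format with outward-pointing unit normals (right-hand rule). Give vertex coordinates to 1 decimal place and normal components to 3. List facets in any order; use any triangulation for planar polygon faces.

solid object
 facet normal 0.297 0.385 0.874
  outer loop
   vertex 1.1 0.1 4.5
   vertex 3.9 4.3 1.7
   vertex 0.4 4.5 2.8
  endloop
 endfacet
 facet normal -0.045 0.948 -0.316
  outer loop
   vertex 3.2 3.9 0.6
   vertex 0.4 4.5 2.8
   vertex 3.9 4.3 1.7
  endloop
 endfacet
 facet normal -0.622 -0.366 -0.692
  outer loop
   vertex 3.2 3.9 0.6
   vertex 1.1 0.1 4.5
   vertex 0.4 4.5 2.8
  endloop
 endfacet
 facet normal 0.393 0.314 0.864
  outer loop
   vertex 3.5 1.5 2.9
   vertex 3.9 4.3 1.7
   vertex 1.1 0.1 4.5
  endloop
 endfacet
 facet normal -0.072 -0.695 -0.716
  outer loop
   vertex 3.5 1.5 2.9
   vertex 1.1 0.1 4.5
   vertex 3.2 3.9 0.6
  endloop
 endfacet
 facet normal 0.857 -0.132 -0.497
  outer loop
   vertex 3.8 2.9 1.9
   vertex 3.2 3.9 0.6
   vertex 3.9 4.3 1.7
  endloop
 endfacet
 facet normal 0.970 -0.035 0.242
  outer loop
   vertex 3.8 2.9 1.9
   vertex 3.9 4.3 1.7
   vertex 3.5 1.5 2.9
  endloop
 endfacet
 facet normal 0.477 -0.576 -0.663
  outer loop
   vertex 3.8 2.9 1.9
   vertex 3.5 1.5 2.9
   vertex 3.2 3.9 0.6
  endloop
 endfacet
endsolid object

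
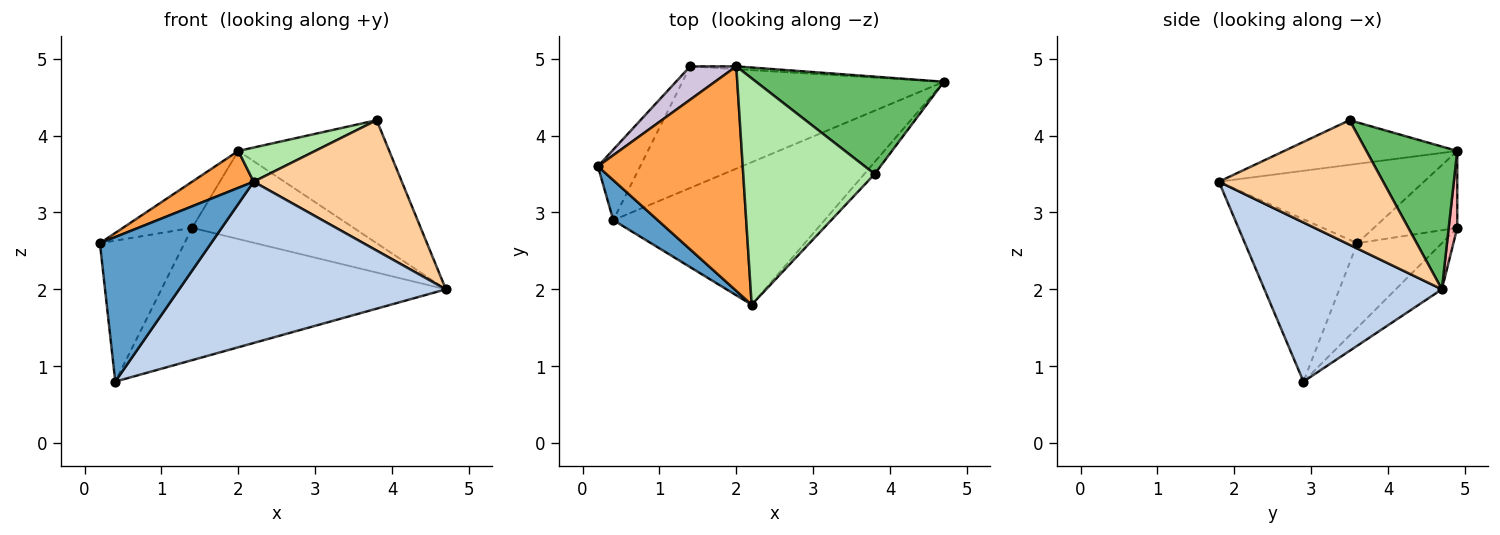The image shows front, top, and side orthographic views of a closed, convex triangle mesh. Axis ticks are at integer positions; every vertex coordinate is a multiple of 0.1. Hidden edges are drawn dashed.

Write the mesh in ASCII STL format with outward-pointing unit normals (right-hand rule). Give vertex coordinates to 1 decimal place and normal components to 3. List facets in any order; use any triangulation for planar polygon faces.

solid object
 facet normal -0.698 -0.690 0.191
  outer loop
   vertex 0.4 2.9 0.8
   vertex 2.2 1.8 3.4
   vertex 0.2 3.6 2.6
  endloop
 endfacet
 facet normal 0.446 -0.671 -0.593
  outer loop
   vertex 0.4 2.9 0.8
   vertex 4.7 4.7 2.0
   vertex 2.2 1.8 3.4
  endloop
 endfacet
 facet normal -0.476 -0.143 0.868
  outer loop
   vertex 2.0 4.9 3.8
   vertex 0.2 3.6 2.6
   vertex 2.2 1.8 3.4
  endloop
 endfacet
 facet normal 0.741 -0.669 -0.061
  outer loop
   vertex 3.8 3.5 4.2
   vertex 2.2 1.8 3.4
   vertex 4.7 4.7 2.0
  endloop
 endfacet
 facet normal 0.427 0.709 0.561
  outer loop
   vertex 3.8 3.5 4.2
   vertex 4.7 4.7 2.0
   vertex 2.0 4.9 3.8
  endloop
 endfacet
 facet normal -0.318 -0.141 0.937
  outer loop
   vertex 3.8 3.5 4.2
   vertex 2.0 4.9 3.8
   vertex 2.2 1.8 3.4
  endloop
 endfacet
 facet normal -0.119 0.731 -0.672
  outer loop
   vertex 1.4 4.9 2.8
   vertex 4.7 4.7 2.0
   vertex 0.4 2.9 0.8
  endloop
 endfacet
 facet normal 0.053 0.998 -0.032
  outer loop
   vertex 1.4 4.9 2.8
   vertex 2.0 4.9 3.8
   vertex 4.7 4.7 2.0
  endloop
 endfacet
 facet normal -0.667 0.667 -0.333
  outer loop
   vertex 1.4 4.9 2.8
   vertex 0.4 2.9 0.8
   vertex 0.2 3.6 2.6
  endloop
 endfacet
 facet normal -0.698 0.580 0.419
  outer loop
   vertex 1.4 4.9 2.8
   vertex 0.2 3.6 2.6
   vertex 2.0 4.9 3.8
  endloop
 endfacet
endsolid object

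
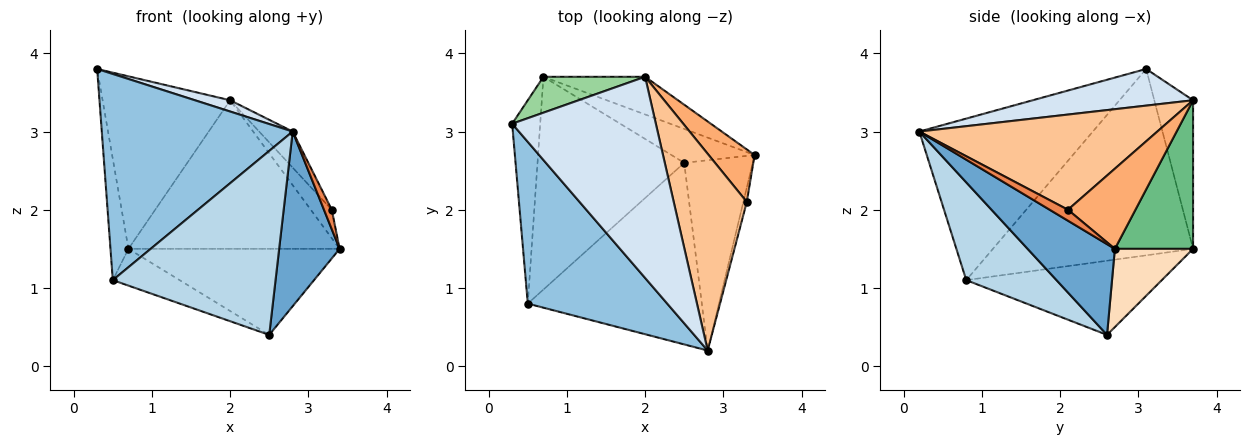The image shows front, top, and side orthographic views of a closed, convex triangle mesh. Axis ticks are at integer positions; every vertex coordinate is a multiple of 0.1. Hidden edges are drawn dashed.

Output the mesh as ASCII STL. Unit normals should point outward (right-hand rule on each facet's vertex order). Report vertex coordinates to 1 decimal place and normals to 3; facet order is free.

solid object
 facet normal 0.698 -0.484 -0.527
  outer loop
   vertex 2.5 2.6 0.4
   vertex 3.4 2.7 1.5
   vertex 2.8 0.2 3.0
  endloop
 endfacet
 facet normal -0.582 -0.640 0.502
  outer loop
   vertex 0.5 0.8 1.1
   vertex 2.8 0.2 3.0
   vertex 0.3 3.1 3.8
  endloop
 endfacet
 facet normal 0.367 -0.662 -0.653
  outer loop
   vertex 0.5 0.8 1.1
   vertex 2.5 2.6 0.4
   vertex 2.8 0.2 3.0
  endloop
 endfacet
 facet normal 0.247 -0.054 0.968
  outer loop
   vertex 2.0 3.7 3.4
   vertex 0.3 3.1 3.8
   vertex 2.8 0.2 3.0
  endloop
 endfacet
 facet normal 0.883 -0.378 -0.278
  outer loop
   vertex 3.3 2.1 2.0
   vertex 2.8 0.2 3.0
   vertex 3.4 2.7 1.5
  endloop
 endfacet
 facet normal 0.838 0.260 0.480
  outer loop
   vertex 3.3 2.1 2.0
   vertex 3.4 2.7 1.5
   vertex 2.0 3.7 3.4
  endloop
 endfacet
 facet normal 0.788 0.111 0.605
  outer loop
   vertex 3.3 2.1 2.0
   vertex 2.0 3.7 3.4
   vertex 2.8 0.2 3.0
  endloop
 endfacet
 facet normal 0.326 0.880 -0.347
  outer loop
   vertex 0.7 3.7 1.5
   vertex 3.4 2.7 1.5
   vertex 2.5 2.6 0.4
  endloop
 endfacet
 facet normal 0.338 0.912 -0.231
  outer loop
   vertex 0.7 3.7 1.5
   vertex 2.0 3.7 3.4
   vertex 3.4 2.7 1.5
  endloop
 endfacet
 facet normal -0.285 0.938 0.195
  outer loop
   vertex 0.7 3.7 1.5
   vertex 0.3 3.1 3.8
   vertex 2.0 3.7 3.4
  endloop
 endfacet
 facet normal -0.985 0.088 -0.148
  outer loop
   vertex 0.7 3.7 1.5
   vertex 0.5 0.8 1.1
   vertex 0.3 3.1 3.8
  endloop
 endfacet
 facet normal -0.446 0.152 -0.882
  outer loop
   vertex 0.7 3.7 1.5
   vertex 2.5 2.6 0.4
   vertex 0.5 0.8 1.1
  endloop
 endfacet
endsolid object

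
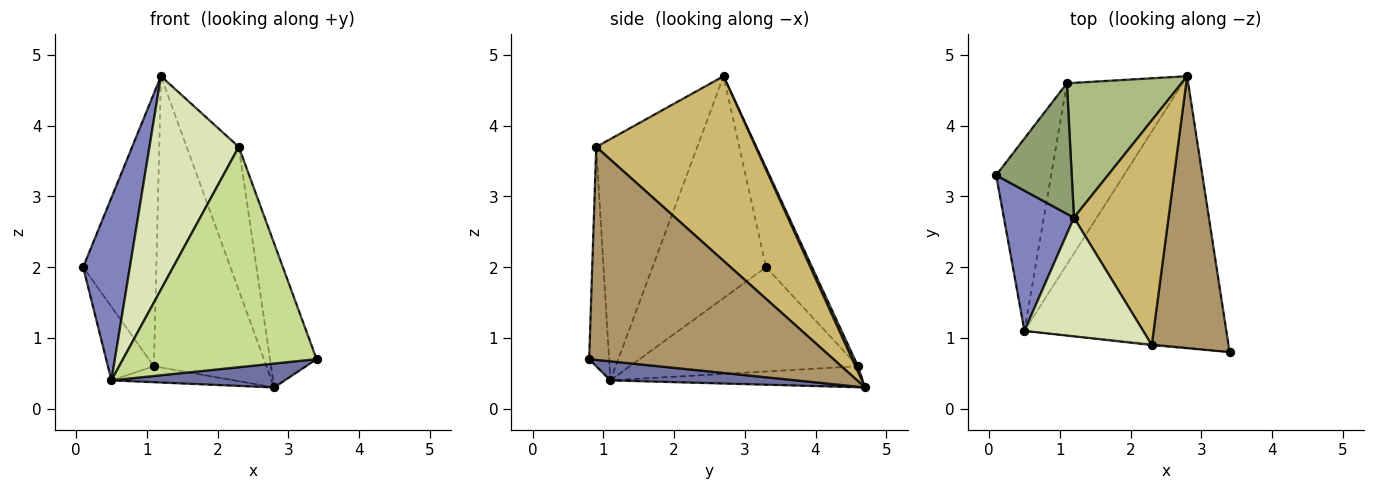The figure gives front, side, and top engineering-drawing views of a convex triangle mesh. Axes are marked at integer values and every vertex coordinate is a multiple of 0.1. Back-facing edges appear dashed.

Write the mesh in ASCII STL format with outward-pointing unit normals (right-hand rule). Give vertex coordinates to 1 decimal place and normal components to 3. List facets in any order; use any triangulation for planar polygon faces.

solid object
 facet normal 0.094 -0.087 -0.992
  outer loop
   vertex 0.5 1.1 0.4
   vertex 2.8 4.7 0.3
   vertex 3.4 0.8 0.7
  endloop
 endfacet
 facet normal -0.888 -0.365 0.280
  outer loop
   vertex 0.5 1.1 0.4
   vertex 1.2 2.7 4.7
   vertex 0.1 3.3 2.0
  endloop
 endfacet
 facet normal -0.871 0.176 -0.459
  outer loop
   vertex 1.1 4.6 0.6
   vertex 0.5 1.1 0.4
   vertex 0.1 3.3 2.0
  endloop
 endfacet
 facet normal -0.178 0.087 -0.980
  outer loop
   vertex 1.1 4.6 0.6
   vertex 2.8 4.7 0.3
   vertex 0.5 1.1 0.4
  endloop
 endfacet
 facet normal -0.494 0.784 0.375
  outer loop
   vertex 1.1 4.6 0.6
   vertex 0.1 3.3 2.0
   vertex 1.2 2.7 4.7
  endloop
 endfacet
 facet normal 0.021 0.907 0.420
  outer loop
   vertex 1.1 4.6 0.6
   vertex 1.2 2.7 4.7
   vertex 2.8 4.7 0.3
  endloop
 endfacet
 facet normal -0.102 -0.995 -0.004
  outer loop
   vertex 2.3 0.9 3.7
   vertex 0.5 1.1 0.4
   vertex 3.4 0.8 0.7
  endloop
 endfacet
 facet normal -0.703 -0.622 0.346
  outer loop
   vertex 2.3 0.9 3.7
   vertex 1.2 2.7 4.7
   vertex 0.5 1.1 0.4
  endloop
 endfacet
 facet normal 0.926 0.177 0.334
  outer loop
   vertex 2.3 0.9 3.7
   vertex 3.4 0.8 0.7
   vertex 2.8 4.7 0.3
  endloop
 endfacet
 facet normal 0.855 0.279 0.438
  outer loop
   vertex 2.3 0.9 3.7
   vertex 2.8 4.7 0.3
   vertex 1.2 2.7 4.7
  endloop
 endfacet
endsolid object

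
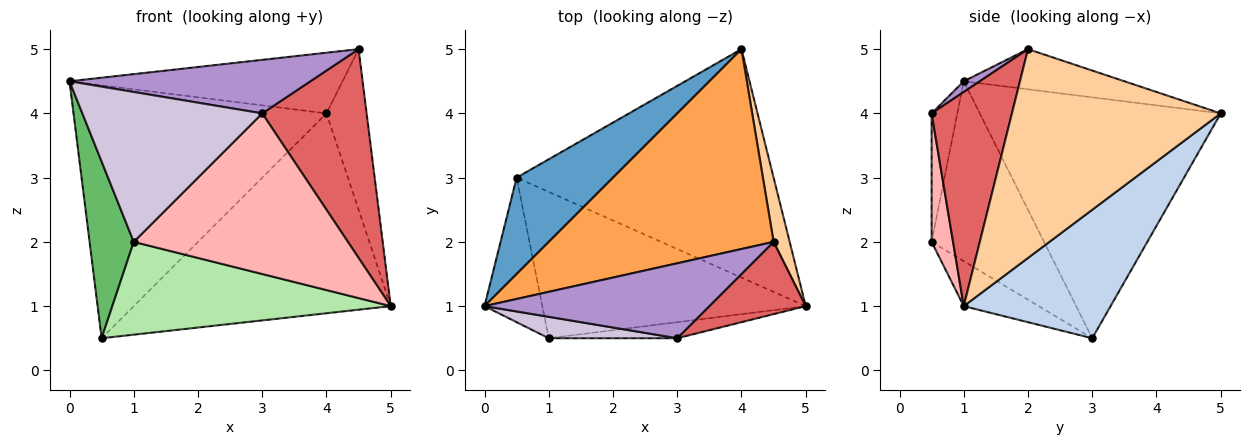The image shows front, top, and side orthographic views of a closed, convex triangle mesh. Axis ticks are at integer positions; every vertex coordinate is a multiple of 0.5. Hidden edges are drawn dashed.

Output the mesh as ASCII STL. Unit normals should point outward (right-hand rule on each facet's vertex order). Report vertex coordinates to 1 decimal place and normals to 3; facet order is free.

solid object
 facet normal -0.665 0.698 0.266
  outer loop
   vertex 0.5 3.0 0.5
   vertex 0.0 1.0 4.5
   vertex 4.0 5.0 4.0
  endloop
 endfacet
 facet normal 0.352 0.616 -0.704
  outer loop
   vertex 0.5 3.0 0.5
   vertex 4.0 5.0 4.0
   vertex 5.0 1.0 1.0
  endloop
 endfacet
 facet normal -0.168 0.286 0.943
  outer loop
   vertex 4.5 2.0 5.0
   vertex 4.0 5.0 4.0
   vertex 0.0 1.0 4.5
  endloop
 endfacet
 facet normal 0.979 0.188 0.075
  outer loop
   vertex 4.5 2.0 5.0
   vertex 5.0 1.0 1.0
   vertex 4.0 5.0 4.0
  endloop
 endfacet
 facet normal -0.892 -0.350 -0.287
  outer loop
   vertex 1.0 0.5 2.0
   vertex 0.0 1.0 4.5
   vertex 0.5 3.0 0.5
  endloop
 endfacet
 facet normal -0.143 -0.530 -0.836
  outer loop
   vertex 1.0 0.5 2.0
   vertex 0.5 3.0 0.5
   vertex 5.0 1.0 1.0
  endloop
 endfacet
 facet normal 0.588 -0.764 0.265
  outer loop
   vertex 3.0 0.5 4.0
   vertex 5.0 1.0 1.0
   vertex 4.5 2.0 5.0
  endloop
 endfacet
 facet normal 0.099 -0.990 -0.099
  outer loop
   vertex 3.0 0.5 4.0
   vertex 1.0 0.5 2.0
   vertex 5.0 1.0 1.0
  endloop
 endfacet
 facet normal 0.039 -0.581 0.813
  outer loop
   vertex 3.0 0.5 4.0
   vertex 4.5 2.0 5.0
   vertex 0.0 1.0 4.5
  endloop
 endfacet
 facet normal -0.140 -0.980 0.140
  outer loop
   vertex 3.0 0.5 4.0
   vertex 0.0 1.0 4.5
   vertex 1.0 0.5 2.0
  endloop
 endfacet
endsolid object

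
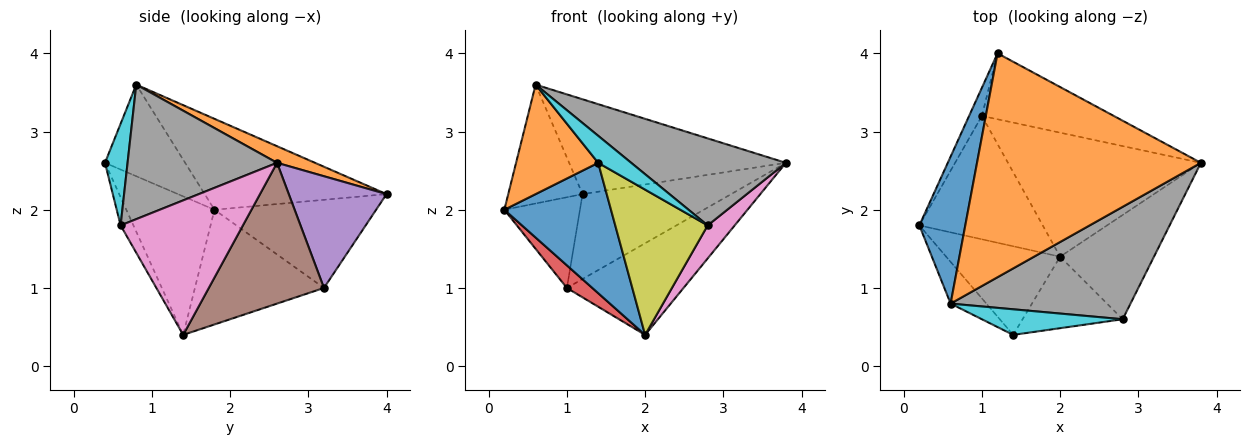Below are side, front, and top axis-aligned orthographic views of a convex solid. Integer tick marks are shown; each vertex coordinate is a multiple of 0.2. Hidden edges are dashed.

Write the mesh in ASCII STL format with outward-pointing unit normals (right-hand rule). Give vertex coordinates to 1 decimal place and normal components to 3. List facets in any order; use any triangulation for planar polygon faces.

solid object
 facet normal -0.838 0.343 0.424
  outer loop
   vertex 0.6 0.8 3.6
   vertex 1.2 4.0 2.2
   vertex 0.2 1.8 2.0
  endloop
 endfacet
 facet normal 0.068 0.389 0.919
  outer loop
   vertex 0.6 0.8 3.6
   vertex 3.8 2.6 2.6
   vertex 1.2 4.0 2.2
  endloop
 endfacet
 facet normal -0.898 0.420 -0.130
  outer loop
   vertex 1.0 3.2 1.0
   vertex 0.2 1.8 2.0
   vertex 1.2 4.0 2.2
  endloop
 endfacet
 facet normal -0.675 -0.133 -0.726
  outer loop
   vertex 1.0 3.2 1.0
   vertex 2.0 1.4 0.4
   vertex 0.2 1.8 2.0
  endloop
 endfacet
 facet normal 0.461 0.701 -0.544
  outer loop
   vertex 1.0 3.2 1.0
   vertex 1.2 4.0 2.2
   vertex 3.8 2.6 2.6
  endloop
 endfacet
 facet normal 0.506 0.512 -0.694
  outer loop
   vertex 1.0 3.2 1.0
   vertex 3.8 2.6 2.6
   vertex 2.0 1.4 0.4
  endloop
 endfacet
 facet normal 0.807 -0.178 -0.563
  outer loop
   vertex 2.8 0.6 1.8
   vertex 2.0 1.4 0.4
   vertex 3.8 2.6 2.6
  endloop
 endfacet
 facet normal 0.509 -0.527 0.681
  outer loop
   vertex 2.8 0.6 1.8
   vertex 3.8 2.6 2.6
   vertex 0.6 0.8 3.6
  endloop
 endfacet
 facet normal -0.123 -0.890 -0.438
  outer loop
   vertex 1.4 0.4 2.6
   vertex 2.0 1.4 0.4
   vertex 2.8 0.6 1.8
  endloop
 endfacet
 facet normal 0.445 -0.650 0.616
  outer loop
   vertex 1.4 0.4 2.6
   vertex 2.8 0.6 1.8
   vertex 0.6 0.8 3.6
  endloop
 endfacet
 facet normal -0.564 -0.683 -0.464
  outer loop
   vertex 1.4 0.4 2.6
   vertex 0.2 1.8 2.0
   vertex 2.0 1.4 0.4
  endloop
 endfacet
 facet normal -0.674 -0.690 -0.263
  outer loop
   vertex 1.4 0.4 2.6
   vertex 0.6 0.8 3.6
   vertex 0.2 1.8 2.0
  endloop
 endfacet
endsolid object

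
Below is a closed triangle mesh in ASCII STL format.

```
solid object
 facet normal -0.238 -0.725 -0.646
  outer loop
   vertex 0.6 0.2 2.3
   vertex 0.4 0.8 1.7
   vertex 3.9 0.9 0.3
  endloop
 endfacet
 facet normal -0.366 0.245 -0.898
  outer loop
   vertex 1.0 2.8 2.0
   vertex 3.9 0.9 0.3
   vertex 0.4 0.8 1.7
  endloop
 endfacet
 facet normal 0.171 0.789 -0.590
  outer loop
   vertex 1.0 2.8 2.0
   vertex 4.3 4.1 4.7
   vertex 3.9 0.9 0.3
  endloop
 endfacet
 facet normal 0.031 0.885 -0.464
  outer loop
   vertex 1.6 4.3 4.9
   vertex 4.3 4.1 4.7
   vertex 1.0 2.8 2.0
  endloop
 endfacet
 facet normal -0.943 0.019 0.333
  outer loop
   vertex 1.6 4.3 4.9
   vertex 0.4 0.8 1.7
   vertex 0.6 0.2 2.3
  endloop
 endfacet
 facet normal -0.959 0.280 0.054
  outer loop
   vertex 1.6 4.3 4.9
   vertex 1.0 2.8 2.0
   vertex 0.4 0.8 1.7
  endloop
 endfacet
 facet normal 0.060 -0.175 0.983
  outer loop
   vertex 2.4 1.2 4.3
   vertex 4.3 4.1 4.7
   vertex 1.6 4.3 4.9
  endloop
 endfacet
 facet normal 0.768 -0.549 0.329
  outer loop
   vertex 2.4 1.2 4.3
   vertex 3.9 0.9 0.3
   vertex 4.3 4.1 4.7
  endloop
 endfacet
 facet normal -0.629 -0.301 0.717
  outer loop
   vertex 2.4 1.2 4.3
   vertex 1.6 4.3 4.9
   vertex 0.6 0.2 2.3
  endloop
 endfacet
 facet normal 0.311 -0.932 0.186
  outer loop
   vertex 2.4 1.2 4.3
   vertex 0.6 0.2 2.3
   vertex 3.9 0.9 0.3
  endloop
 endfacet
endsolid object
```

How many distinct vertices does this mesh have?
7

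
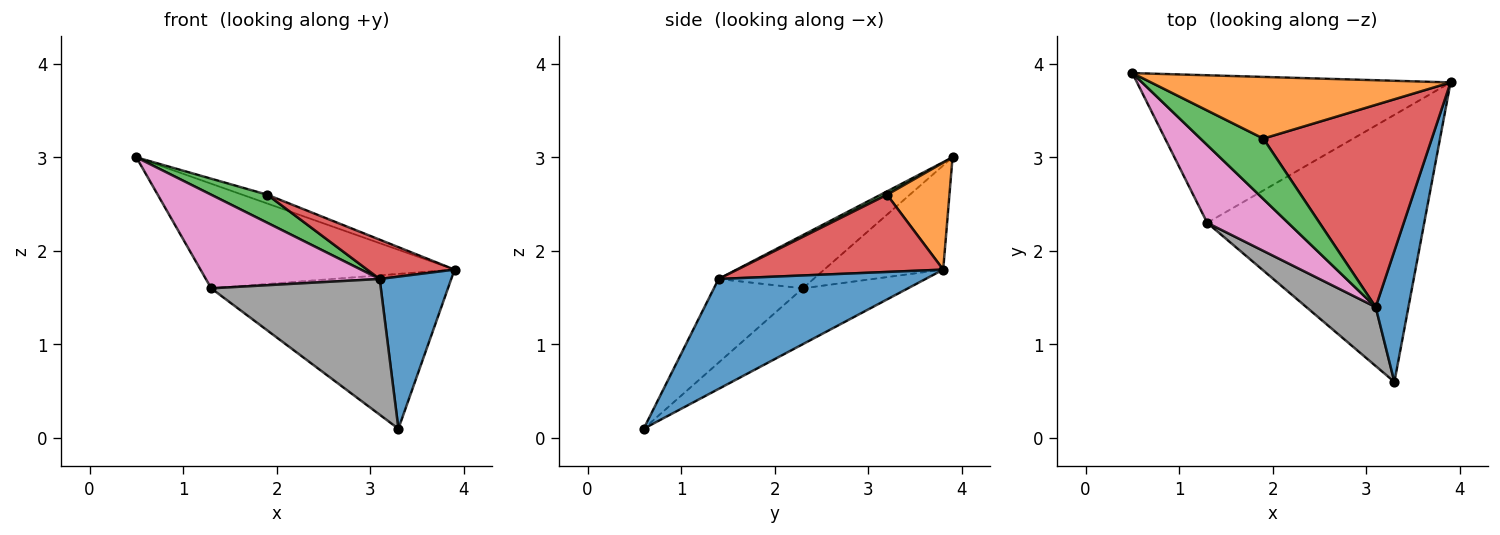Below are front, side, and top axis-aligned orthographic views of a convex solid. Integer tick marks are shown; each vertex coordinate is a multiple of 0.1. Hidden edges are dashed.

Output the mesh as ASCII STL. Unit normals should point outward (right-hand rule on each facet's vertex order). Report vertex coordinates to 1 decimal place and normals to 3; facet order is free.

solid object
 facet normal 0.910 -0.315 0.271
  outer loop
   vertex 3.1 1.4 1.7
   vertex 3.3 0.6 0.1
   vertex 3.9 3.8 1.8
  endloop
 endfacet
 facet normal 0.333 0.133 0.933
  outer loop
   vertex 1.9 3.2 2.6
   vertex 3.9 3.8 1.8
   vertex 0.5 3.9 3.0
  endloop
 endfacet
 facet normal 0.049 -0.421 0.906
  outer loop
   vertex 1.9 3.2 2.6
   vertex 0.5 3.9 3.0
   vertex 3.1 1.4 1.7
  endloop
 endfacet
 facet normal 0.410 -0.174 0.895
  outer loop
   vertex 1.9 3.2 2.6
   vertex 3.1 1.4 1.7
   vertex 3.9 3.8 1.8
  endloop
 endfacet
 facet normal -0.261 0.558 -0.787
  outer loop
   vertex 1.3 2.3 1.6
   vertex 0.5 3.9 3.0
   vertex 3.9 3.8 1.8
  endloop
 endfacet
 facet normal -0.217 0.489 -0.845
  outer loop
   vertex 1.3 2.3 1.6
   vertex 3.9 3.8 1.8
   vertex 3.3 0.6 0.1
  endloop
 endfacet
 facet normal -0.387 -0.709 0.589
  outer loop
   vertex 1.3 2.3 1.6
   vertex 3.1 1.4 1.7
   vertex 0.5 3.9 3.0
  endloop
 endfacet
 facet normal -0.433 -0.827 0.359
  outer loop
   vertex 1.3 2.3 1.6
   vertex 3.3 0.6 0.1
   vertex 3.1 1.4 1.7
  endloop
 endfacet
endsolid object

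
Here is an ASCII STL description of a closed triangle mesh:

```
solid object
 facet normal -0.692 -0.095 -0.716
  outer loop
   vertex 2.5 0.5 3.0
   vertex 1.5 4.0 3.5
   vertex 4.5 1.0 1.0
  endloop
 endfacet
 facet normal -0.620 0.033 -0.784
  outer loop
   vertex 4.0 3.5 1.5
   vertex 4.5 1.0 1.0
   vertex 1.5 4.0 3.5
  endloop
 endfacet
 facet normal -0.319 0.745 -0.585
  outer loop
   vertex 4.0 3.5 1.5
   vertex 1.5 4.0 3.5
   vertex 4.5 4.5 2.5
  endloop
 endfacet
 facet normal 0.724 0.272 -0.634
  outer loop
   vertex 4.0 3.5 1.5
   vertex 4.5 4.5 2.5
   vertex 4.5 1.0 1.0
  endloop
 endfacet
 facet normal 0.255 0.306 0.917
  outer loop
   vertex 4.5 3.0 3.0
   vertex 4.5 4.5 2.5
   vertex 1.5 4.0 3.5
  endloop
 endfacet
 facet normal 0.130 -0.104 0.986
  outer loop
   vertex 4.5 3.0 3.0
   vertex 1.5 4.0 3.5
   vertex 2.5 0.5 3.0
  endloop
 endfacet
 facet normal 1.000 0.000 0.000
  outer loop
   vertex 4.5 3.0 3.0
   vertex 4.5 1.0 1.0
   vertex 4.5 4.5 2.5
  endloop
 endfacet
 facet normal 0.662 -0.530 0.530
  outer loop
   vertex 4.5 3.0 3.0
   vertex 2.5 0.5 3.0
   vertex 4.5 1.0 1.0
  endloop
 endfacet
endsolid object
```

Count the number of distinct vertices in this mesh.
6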